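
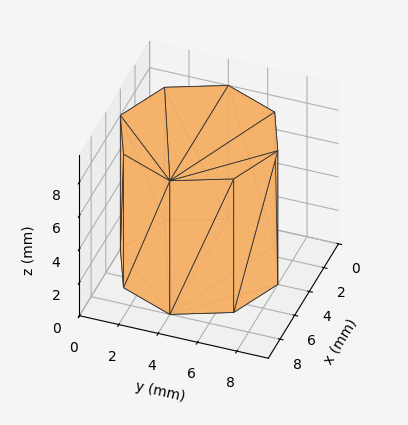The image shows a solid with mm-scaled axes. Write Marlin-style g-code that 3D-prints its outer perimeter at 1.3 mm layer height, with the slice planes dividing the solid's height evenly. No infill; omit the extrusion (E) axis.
Reading the render: the shape is a regular 8-sided prism (a cylinder approximated with 8 flat sides), circumscribed radius ≈ 4 mm, height ≈ 8 mm (dimensions read to the nearest mm from the axis ticks). For the g-code, the solid's height is divided into equal slices at the stated Δz and each level perimeter traced with G1 moves after a G0 lift.

; perimeter-only toolpath
G21 ; units = mm
G90 ; absolute positioning
G28 ; home
; layer 1
G0 Z1.3
G0 X8.0 Y4.0
G1 X6.8 Y6.8
G1 X4.0 Y8.0
G1 X1.2 Y6.8
G1 X0.0 Y4.0
G1 X1.2 Y1.2
G1 X4.0 Y0.0
G1 X6.8 Y1.2
G1 X8.0 Y4.0
; layer 2
G0 Z2.7
G0 X8.0 Y4.0
G1 X6.8 Y6.8
G1 X4.0 Y8.0
G1 X1.2 Y6.8
G1 X0.0 Y4.0
G1 X1.2 Y1.2
G1 X4.0 Y0.0
G1 X6.8 Y1.2
G1 X8.0 Y4.0
; layer 3
G0 Z4.0
G0 X8.0 Y4.0
G1 X6.8 Y6.8
G1 X4.0 Y8.0
G1 X1.2 Y6.8
G1 X0.0 Y4.0
G1 X1.2 Y1.2
G1 X4.0 Y0.0
G1 X6.8 Y1.2
G1 X8.0 Y4.0
; layer 4
G0 Z5.3
G0 X8.0 Y4.0
G1 X6.8 Y6.8
G1 X4.0 Y8.0
G1 X1.2 Y6.8
G1 X0.0 Y4.0
G1 X1.2 Y1.2
G1 X4.0 Y0.0
G1 X6.8 Y1.2
G1 X8.0 Y4.0
; layer 5
G0 Z6.7
G0 X8.0 Y4.0
G1 X6.8 Y6.8
G1 X4.0 Y8.0
G1 X1.2 Y6.8
G1 X0.0 Y4.0
G1 X1.2 Y1.2
G1 X4.0 Y0.0
G1 X6.8 Y1.2
G1 X8.0 Y4.0
; layer 6
G0 Z8.0
G0 X8.0 Y4.0
G1 X6.8 Y6.8
G1 X4.0 Y8.0
G1 X1.2 Y6.8
G1 X0.0 Y4.0
G1 X1.2 Y1.2
G1 X4.0 Y0.0
G1 X6.8 Y1.2
G1 X8.0 Y4.0
M2 ; end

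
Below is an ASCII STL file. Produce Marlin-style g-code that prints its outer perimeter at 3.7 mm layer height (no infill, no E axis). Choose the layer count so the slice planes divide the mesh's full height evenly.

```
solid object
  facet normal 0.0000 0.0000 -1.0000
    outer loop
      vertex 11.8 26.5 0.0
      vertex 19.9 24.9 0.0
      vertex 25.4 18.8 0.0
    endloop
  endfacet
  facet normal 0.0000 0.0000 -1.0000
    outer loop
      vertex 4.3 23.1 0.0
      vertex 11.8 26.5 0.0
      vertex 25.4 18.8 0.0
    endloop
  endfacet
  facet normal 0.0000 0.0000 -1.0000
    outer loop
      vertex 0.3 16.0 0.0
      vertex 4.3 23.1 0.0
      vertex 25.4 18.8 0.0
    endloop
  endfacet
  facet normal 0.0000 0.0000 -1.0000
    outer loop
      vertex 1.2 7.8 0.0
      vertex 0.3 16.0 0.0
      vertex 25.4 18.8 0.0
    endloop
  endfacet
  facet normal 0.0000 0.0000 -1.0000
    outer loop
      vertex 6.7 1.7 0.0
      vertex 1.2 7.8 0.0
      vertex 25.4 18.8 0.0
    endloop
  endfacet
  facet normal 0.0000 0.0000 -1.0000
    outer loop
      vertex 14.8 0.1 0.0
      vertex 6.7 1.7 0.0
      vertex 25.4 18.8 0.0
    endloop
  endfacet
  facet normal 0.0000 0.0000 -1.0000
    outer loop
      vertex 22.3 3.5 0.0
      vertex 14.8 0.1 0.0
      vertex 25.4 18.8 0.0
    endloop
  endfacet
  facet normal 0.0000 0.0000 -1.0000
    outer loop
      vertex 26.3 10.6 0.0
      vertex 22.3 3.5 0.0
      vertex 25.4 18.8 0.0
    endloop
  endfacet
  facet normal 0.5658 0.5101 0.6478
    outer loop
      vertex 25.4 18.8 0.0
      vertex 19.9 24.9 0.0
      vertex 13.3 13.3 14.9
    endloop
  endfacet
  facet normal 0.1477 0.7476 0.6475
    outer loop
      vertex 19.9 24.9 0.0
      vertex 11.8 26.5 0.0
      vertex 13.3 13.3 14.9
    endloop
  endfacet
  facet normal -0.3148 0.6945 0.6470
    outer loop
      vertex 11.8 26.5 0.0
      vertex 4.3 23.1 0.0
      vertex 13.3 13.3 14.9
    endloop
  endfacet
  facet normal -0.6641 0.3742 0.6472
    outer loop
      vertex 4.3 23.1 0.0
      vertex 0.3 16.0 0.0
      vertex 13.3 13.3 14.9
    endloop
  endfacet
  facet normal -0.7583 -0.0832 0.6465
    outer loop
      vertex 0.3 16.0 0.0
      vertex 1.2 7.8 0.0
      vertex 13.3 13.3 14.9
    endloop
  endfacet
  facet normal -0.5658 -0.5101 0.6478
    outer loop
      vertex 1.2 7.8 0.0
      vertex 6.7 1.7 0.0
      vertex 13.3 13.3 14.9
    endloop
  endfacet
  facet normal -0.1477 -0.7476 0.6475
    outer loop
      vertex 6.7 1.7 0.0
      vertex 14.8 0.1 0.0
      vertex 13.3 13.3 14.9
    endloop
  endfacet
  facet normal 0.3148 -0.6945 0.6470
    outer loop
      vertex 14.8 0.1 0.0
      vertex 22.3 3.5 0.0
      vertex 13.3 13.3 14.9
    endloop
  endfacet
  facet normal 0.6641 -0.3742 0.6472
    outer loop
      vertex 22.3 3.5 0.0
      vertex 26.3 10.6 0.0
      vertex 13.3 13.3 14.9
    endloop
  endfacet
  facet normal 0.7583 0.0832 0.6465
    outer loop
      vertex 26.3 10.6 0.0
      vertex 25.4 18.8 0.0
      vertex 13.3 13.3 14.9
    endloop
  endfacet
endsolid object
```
; perimeter-only toolpath
G21 ; units = mm
G90 ; absolute positioning
G28 ; home
; layer 1
G0 Z3.7
G0 X22.4 Y17.4
G1 X18.2 Y22.0
G1 X12.2 Y23.2
G1 X6.5 Y20.7
G1 X3.6 Y15.3
G1 X4.2 Y9.2
G1 X8.4 Y4.6
G1 X14.4 Y3.4
G1 X20.1 Y6.0
G1 X23.1 Y11.3
G1 X22.4 Y17.4
; layer 2
G0 Z7.5
G0 X19.4 Y16.1
G1 X16.6 Y19.1
G1 X12.6 Y19.9
G1 X8.8 Y18.2
G1 X6.8 Y14.7
G1 X7.2 Y10.6
G1 X10.0 Y7.5
G1 X14.1 Y6.7
G1 X17.8 Y8.4
G1 X19.8 Y11.9
G1 X19.4 Y16.1
; layer 3
G0 Z11.2
G0 X16.3 Y14.7
G1 X15.0 Y16.2
G1 X12.9 Y16.6
G1 X11.1 Y15.8
G1 X10.1 Y14.0
G1 X10.3 Y11.9
G1 X11.7 Y10.4
G1 X13.7 Y10.0
G1 X15.6 Y10.9
G1 X16.6 Y12.6
G1 X16.3 Y14.7
M2 ; end

The solid is a regular 10-sided pyramid, base circumscribed radius ≈ 13.3 mm, apex at z ≈ 14.9 mm. Slicing at Δz = 3.7 mm — 4 equal slices spanning the solid's height, so layer i sits at z = i·h/4 — gives 3 non-empty perimeters. Each is a 10-segment closed polygon; G0 lifts to the layer z and rapids to the start vertex, then G1 traces the edges. The cross-section shrinks linearly with z (the slice at the apex is degenerate and omitted).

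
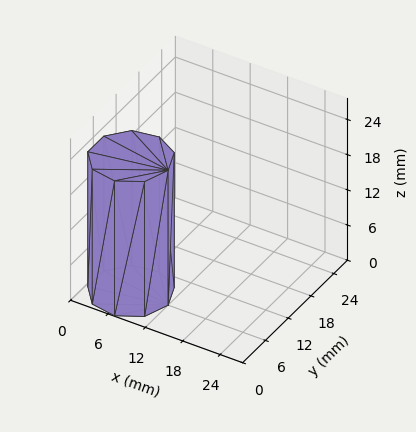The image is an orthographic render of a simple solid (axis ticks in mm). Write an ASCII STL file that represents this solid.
Reading the render: the shape is a regular 9-sided prism (a cylinder approximated with 9 flat sides), circumscribed radius ≈ 6 mm, height ≈ 23 mm (dimensions read to the nearest mm from the axis ticks). For the STL, each face is triangulated and given an outward normal.

solid part
  facet normal 0.0000 0.0000 -1.0000
    outer loop
      vertex 7.0 11.9 0.0
      vertex 10.6 9.9 0.0
      vertex 12.0 6.0 0.0
    endloop
  endfacet
  facet normal 0.0000 0.0000 -1.0000
    outer loop
      vertex 3.0 11.2 0.0
      vertex 7.0 11.9 0.0
      vertex 12.0 6.0 0.0
    endloop
  endfacet
  facet normal 0.0000 0.0000 -1.0000
    outer loop
      vertex 0.4 8.1 0.0
      vertex 3.0 11.2 0.0
      vertex 12.0 6.0 0.0
    endloop
  endfacet
  facet normal 0.0000 0.0000 -1.0000
    outer loop
      vertex 0.4 3.9 0.0
      vertex 0.4 8.1 0.0
      vertex 12.0 6.0 0.0
    endloop
  endfacet
  facet normal 0.0000 0.0000 -1.0000
    outer loop
      vertex 3.0 0.8 0.0
      vertex 0.4 3.9 0.0
      vertex 12.0 6.0 0.0
    endloop
  endfacet
  facet normal 0.0000 0.0000 -1.0000
    outer loop
      vertex 7.0 0.1 0.0
      vertex 3.0 0.8 0.0
      vertex 12.0 6.0 0.0
    endloop
  endfacet
  facet normal 0.0000 0.0000 -1.0000
    outer loop
      vertex 10.6 2.1 0.0
      vertex 7.0 0.1 0.0
      vertex 12.0 6.0 0.0
    endloop
  endfacet
  facet normal 0.0000 0.0000 1.0000
    outer loop
      vertex 12.0 6.0 23.0
      vertex 10.6 9.9 23.0
      vertex 7.0 11.9 23.0
    endloop
  endfacet
  facet normal 0.0000 0.0000 1.0000
    outer loop
      vertex 12.0 6.0 23.0
      vertex 7.0 11.9 23.0
      vertex 3.0 11.2 23.0
    endloop
  endfacet
  facet normal 0.0000 0.0000 1.0000
    outer loop
      vertex 12.0 6.0 23.0
      vertex 3.0 11.2 23.0
      vertex 0.4 8.1 23.0
    endloop
  endfacet
  facet normal 0.0000 0.0000 1.0000
    outer loop
      vertex 12.0 6.0 23.0
      vertex 0.4 8.1 23.0
      vertex 0.4 3.9 23.0
    endloop
  endfacet
  facet normal 0.0000 0.0000 1.0000
    outer loop
      vertex 12.0 6.0 23.0
      vertex 0.4 3.9 23.0
      vertex 3.0 0.8 23.0
    endloop
  endfacet
  facet normal 0.0000 0.0000 1.0000
    outer loop
      vertex 12.0 6.0 23.0
      vertex 3.0 0.8 23.0
      vertex 7.0 0.1 23.0
    endloop
  endfacet
  facet normal 0.0000 0.0000 1.0000
    outer loop
      vertex 12.0 6.0 23.0
      vertex 7.0 0.1 23.0
      vertex 10.6 2.1 23.0
    endloop
  endfacet
  facet normal 0.9412 0.3379 0.0000
    outer loop
      vertex 12.0 6.0 0.0
      vertex 10.6 9.9 0.0
      vertex 10.6 9.9 23.0
    endloop
  endfacet
  facet normal 0.9412 0.3379 0.0000
    outer loop
      vertex 12.0 6.0 0.0
      vertex 10.6 9.9 23.0
      vertex 12.0 6.0 23.0
    endloop
  endfacet
  facet normal 0.4856 0.8742 0.0000
    outer loop
      vertex 10.6 9.9 0.0
      vertex 7.0 11.9 0.0
      vertex 7.0 11.9 23.0
    endloop
  endfacet
  facet normal 0.4856 0.8742 0.0000
    outer loop
      vertex 10.6 9.9 0.0
      vertex 7.0 11.9 23.0
      vertex 10.6 9.9 23.0
    endloop
  endfacet
  facet normal -0.1724 0.9850 0.0000
    outer loop
      vertex 7.0 11.9 0.0
      vertex 3.0 11.2 0.0
      vertex 3.0 11.2 23.0
    endloop
  endfacet
  facet normal -0.1724 0.9850 0.0000
    outer loop
      vertex 7.0 11.9 0.0
      vertex 3.0 11.2 23.0
      vertex 7.0 11.9 23.0
    endloop
  endfacet
  facet normal -0.7662 0.6426 0.0000
    outer loop
      vertex 3.0 11.2 0.0
      vertex 0.4 8.1 0.0
      vertex 0.4 8.1 23.0
    endloop
  endfacet
  facet normal -0.7662 0.6426 0.0000
    outer loop
      vertex 3.0 11.2 0.0
      vertex 0.4 8.1 23.0
      vertex 3.0 11.2 23.0
    endloop
  endfacet
  facet normal -1.0000 0.0000 0.0000
    outer loop
      vertex 0.4 8.1 0.0
      vertex 0.4 3.9 0.0
      vertex 0.4 3.9 23.0
    endloop
  endfacet
  facet normal -1.0000 0.0000 0.0000
    outer loop
      vertex 0.4 8.1 0.0
      vertex 0.4 3.9 23.0
      vertex 0.4 8.1 23.0
    endloop
  endfacet
  facet normal -0.7662 -0.6426 0.0000
    outer loop
      vertex 0.4 3.9 0.0
      vertex 3.0 0.8 0.0
      vertex 3.0 0.8 23.0
    endloop
  endfacet
  facet normal -0.7662 -0.6426 0.0000
    outer loop
      vertex 0.4 3.9 0.0
      vertex 3.0 0.8 23.0
      vertex 0.4 3.9 23.0
    endloop
  endfacet
  facet normal -0.1724 -0.9850 0.0000
    outer loop
      vertex 3.0 0.8 0.0
      vertex 7.0 0.1 0.0
      vertex 7.0 0.1 23.0
    endloop
  endfacet
  facet normal -0.1724 -0.9850 0.0000
    outer loop
      vertex 3.0 0.8 0.0
      vertex 7.0 0.1 23.0
      vertex 3.0 0.8 23.0
    endloop
  endfacet
  facet normal 0.4856 -0.8742 0.0000
    outer loop
      vertex 7.0 0.1 0.0
      vertex 10.6 2.1 0.0
      vertex 10.6 2.1 23.0
    endloop
  endfacet
  facet normal 0.4856 -0.8742 0.0000
    outer loop
      vertex 7.0 0.1 0.0
      vertex 10.6 2.1 23.0
      vertex 7.0 0.1 23.0
    endloop
  endfacet
  facet normal 0.9412 -0.3379 0.0000
    outer loop
      vertex 10.6 2.1 0.0
      vertex 12.0 6.0 0.0
      vertex 12.0 6.0 23.0
    endloop
  endfacet
  facet normal 0.9412 -0.3379 0.0000
    outer loop
      vertex 10.6 2.1 0.0
      vertex 12.0 6.0 23.0
      vertex 10.6 2.1 23.0
    endloop
  endfacet
endsolid part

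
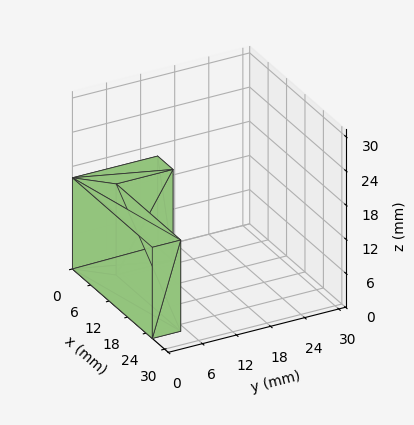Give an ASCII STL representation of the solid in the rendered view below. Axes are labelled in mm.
Reading the render: the shape is an L-shaped prism: outer 26 × 15 mm, arm thicknesses ≈ 5 mm (horizontal) and 5 mm (vertical), extruded 16 mm in z (dimensions read to the nearest mm from the axis ticks). For the STL, each face is triangulated and given an outward normal.

solid part
  facet normal 0.0000 0.0000 -1.0000
    outer loop
      vertex 26.00 5.00 0.00
      vertex 26.00 0.00 0.00
      vertex 0.00 0.00 0.00
    endloop
  endfacet
  facet normal 0.0000 0.0000 -1.0000
    outer loop
      vertex 5.00 5.00 0.00
      vertex 26.00 5.00 0.00
      vertex 0.00 0.00 0.00
    endloop
  endfacet
  facet normal 0.0000 0.0000 -1.0000
    outer loop
      vertex 5.00 15.00 0.00
      vertex 5.00 5.00 0.00
      vertex 0.00 0.00 0.00
    endloop
  endfacet
  facet normal 0.0000 0.0000 -1.0000
    outer loop
      vertex 0.00 15.00 0.00
      vertex 5.00 15.00 0.00
      vertex 0.00 0.00 0.00
    endloop
  endfacet
  facet normal 0.0000 0.0000 1.0000
    outer loop
      vertex 0.00 0.00 16.00
      vertex 26.00 0.00 16.00
      vertex 26.00 5.00 16.00
    endloop
  endfacet
  facet normal 0.0000 0.0000 1.0000
    outer loop
      vertex 0.00 0.00 16.00
      vertex 26.00 5.00 16.00
      vertex 5.00 5.00 16.00
    endloop
  endfacet
  facet normal 0.0000 0.0000 1.0000
    outer loop
      vertex 0.00 0.00 16.00
      vertex 5.00 5.00 16.00
      vertex 5.00 15.00 16.00
    endloop
  endfacet
  facet normal 0.0000 0.0000 1.0000
    outer loop
      vertex 0.00 0.00 16.00
      vertex 5.00 15.00 16.00
      vertex 0.00 15.00 16.00
    endloop
  endfacet
  facet normal 0.0000 -1.0000 0.0000
    outer loop
      vertex 0.00 0.00 0.00
      vertex 26.00 0.00 0.00
      vertex 26.00 0.00 16.00
    endloop
  endfacet
  facet normal 0.0000 -1.0000 0.0000
    outer loop
      vertex 0.00 0.00 0.00
      vertex 26.00 0.00 16.00
      vertex 0.00 0.00 16.00
    endloop
  endfacet
  facet normal 1.0000 0.0000 0.0000
    outer loop
      vertex 26.00 0.00 0.00
      vertex 26.00 5.00 0.00
      vertex 26.00 5.00 16.00
    endloop
  endfacet
  facet normal 1.0000 0.0000 0.0000
    outer loop
      vertex 26.00 0.00 0.00
      vertex 26.00 5.00 16.00
      vertex 26.00 0.00 16.00
    endloop
  endfacet
  facet normal 0.0000 1.0000 0.0000
    outer loop
      vertex 26.00 5.00 0.00
      vertex 5.00 5.00 0.00
      vertex 5.00 5.00 16.00
    endloop
  endfacet
  facet normal 0.0000 1.0000 0.0000
    outer loop
      vertex 26.00 5.00 0.00
      vertex 5.00 5.00 16.00
      vertex 26.00 5.00 16.00
    endloop
  endfacet
  facet normal 1.0000 0.0000 0.0000
    outer loop
      vertex 5.00 5.00 0.00
      vertex 5.00 15.00 0.00
      vertex 5.00 15.00 16.00
    endloop
  endfacet
  facet normal 1.0000 0.0000 0.0000
    outer loop
      vertex 5.00 5.00 0.00
      vertex 5.00 15.00 16.00
      vertex 5.00 5.00 16.00
    endloop
  endfacet
  facet normal 0.0000 1.0000 0.0000
    outer loop
      vertex 5.00 15.00 0.00
      vertex 0.00 15.00 0.00
      vertex 0.00 15.00 16.00
    endloop
  endfacet
  facet normal 0.0000 1.0000 0.0000
    outer loop
      vertex 5.00 15.00 0.00
      vertex 0.00 15.00 16.00
      vertex 5.00 15.00 16.00
    endloop
  endfacet
  facet normal -1.0000 0.0000 0.0000
    outer loop
      vertex 0.00 15.00 0.00
      vertex 0.00 0.00 0.00
      vertex 0.00 0.00 16.00
    endloop
  endfacet
  facet normal -1.0000 0.0000 0.0000
    outer loop
      vertex 0.00 15.00 0.00
      vertex 0.00 0.00 16.00
      vertex 0.00 15.00 16.00
    endloop
  endfacet
endsolid part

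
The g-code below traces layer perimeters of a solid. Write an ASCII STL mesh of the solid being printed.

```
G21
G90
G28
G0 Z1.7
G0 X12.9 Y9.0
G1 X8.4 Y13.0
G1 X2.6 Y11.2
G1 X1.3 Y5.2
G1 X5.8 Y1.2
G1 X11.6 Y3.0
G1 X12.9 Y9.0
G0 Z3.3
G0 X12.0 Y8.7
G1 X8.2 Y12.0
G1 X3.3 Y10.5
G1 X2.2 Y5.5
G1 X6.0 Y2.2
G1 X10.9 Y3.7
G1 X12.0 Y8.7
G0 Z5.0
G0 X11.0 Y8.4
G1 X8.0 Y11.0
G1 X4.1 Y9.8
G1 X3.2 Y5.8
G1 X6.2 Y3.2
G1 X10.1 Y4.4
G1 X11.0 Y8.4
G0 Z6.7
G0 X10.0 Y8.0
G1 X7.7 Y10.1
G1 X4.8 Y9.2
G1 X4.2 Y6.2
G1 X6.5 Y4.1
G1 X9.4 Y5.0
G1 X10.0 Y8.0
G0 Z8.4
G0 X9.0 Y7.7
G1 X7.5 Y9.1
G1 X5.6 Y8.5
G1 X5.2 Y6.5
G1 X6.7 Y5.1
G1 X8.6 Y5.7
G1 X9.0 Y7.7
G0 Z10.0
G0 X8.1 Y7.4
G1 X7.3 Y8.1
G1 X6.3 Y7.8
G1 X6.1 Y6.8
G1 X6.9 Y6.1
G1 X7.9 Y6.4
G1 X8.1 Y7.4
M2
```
solid part
  facet normal 0.0000 0.0000 -1.0000
    outer loop
      vertex 1.8 11.9 0.0
      vertex 8.6 14.0 0.0
      vertex 13.9 9.3 0.0
    endloop
  endfacet
  facet normal 0.0000 0.0000 -1.0000
    outer loop
      vertex 0.3 4.9 0.0
      vertex 1.8 11.9 0.0
      vertex 13.9 9.3 0.0
    endloop
  endfacet
  facet normal 0.0000 0.0000 -1.0000
    outer loop
      vertex 5.6 0.2 0.0
      vertex 0.3 4.9 0.0
      vertex 13.9 9.3 0.0
    endloop
  endfacet
  facet normal 0.0000 0.0000 -1.0000
    outer loop
      vertex 12.4 2.3 0.0
      vertex 5.6 0.2 0.0
      vertex 13.9 9.3 0.0
    endloop
  endfacet
  facet normal 0.5871 0.6621 0.4657
    outer loop
      vertex 13.9 9.3 0.0
      vertex 8.6 14.0 0.0
      vertex 7.1 7.1 11.7
    endloop
  endfacet
  facet normal -0.2612 0.8457 0.4653
    outer loop
      vertex 8.6 14.0 0.0
      vertex 1.8 11.9 0.0
      vertex 7.1 7.1 11.7
    endloop
  endfacet
  facet normal -0.8644 0.1852 0.4675
    outer loop
      vertex 1.8 11.9 0.0
      vertex 0.3 4.9 0.0
      vertex 7.1 7.1 11.7
    endloop
  endfacet
  facet normal -0.5871 -0.6621 0.4657
    outer loop
      vertex 0.3 4.9 0.0
      vertex 5.6 0.2 0.0
      vertex 7.1 7.1 11.7
    endloop
  endfacet
  facet normal 0.2612 -0.8457 0.4653
    outer loop
      vertex 5.6 0.2 0.0
      vertex 12.4 2.3 0.0
      vertex 7.1 7.1 11.7
    endloop
  endfacet
  facet normal 0.8644 -0.1852 0.4675
    outer loop
      vertex 12.4 2.3 0.0
      vertex 13.9 9.3 0.0
      vertex 7.1 7.1 11.7
    endloop
  endfacet
endsolid part

The G0 Z moves step by Δz≈1.7 mm. The G1 loops shrink linearly with z, so the solid tapers from its base footprint up to z≈11.7. Closing with a flat bottom cap and the tapered top and triangulating gives 10 facets — a regular 6-sided pyramid, base circumscribed radius ≈ 7.1 mm, apex at z ≈ 11.7 mm.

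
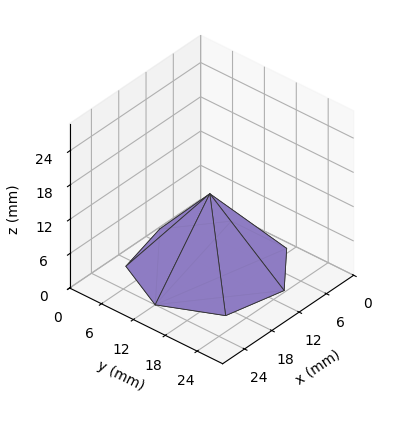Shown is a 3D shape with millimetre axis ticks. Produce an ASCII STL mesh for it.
Reading the render: the shape is a regular 7-sided pyramid, base circumscribed radius ≈ 12 mm, apex at z ≈ 13 mm (dimensions read to the nearest mm from the axis ticks). For the STL, each face is triangulated and given an outward normal.

solid part
  facet normal 0.0000 0.0000 -1.0000
    outer loop
      vertex 9.330 23.699 0.000
      vertex 19.482 21.382 0.000
      vertex 24.000 12.000 0.000
    endloop
  endfacet
  facet normal 0.0000 0.0000 -1.0000
    outer loop
      vertex 1.188 17.207 0.000
      vertex 9.330 23.699 0.000
      vertex 24.000 12.000 0.000
    endloop
  endfacet
  facet normal 0.0000 0.0000 -1.0000
    outer loop
      vertex 1.188 6.793 0.000
      vertex 1.188 17.207 0.000
      vertex 24.000 12.000 0.000
    endloop
  endfacet
  facet normal 0.0000 0.0000 -1.0000
    outer loop
      vertex 9.330 0.301 0.000
      vertex 1.188 6.793 0.000
      vertex 24.000 12.000 0.000
    endloop
  endfacet
  facet normal 0.0000 0.0000 -1.0000
    outer loop
      vertex 19.482 2.618 0.000
      vertex 9.330 0.301 0.000
      vertex 24.000 12.000 0.000
    endloop
  endfacet
  facet normal 0.6927 0.3336 0.6394
    outer loop
      vertex 24.000 12.000 0.000
      vertex 19.482 21.382 0.000
      vertex 12.000 12.000 13.000
    endloop
  endfacet
  facet normal 0.1711 0.7496 0.6394
    outer loop
      vertex 19.482 21.382 0.000
      vertex 9.330 23.699 0.000
      vertex 12.000 12.000 13.000
    endloop
  endfacet
  facet normal -0.4793 0.6011 0.6394
    outer loop
      vertex 9.330 23.699 0.000
      vertex 1.188 17.207 0.000
      vertex 12.000 12.000 13.000
    endloop
  endfacet
  facet normal -0.7688 0.0000 0.6394
    outer loop
      vertex 1.188 17.207 0.000
      vertex 1.188 6.793 0.000
      vertex 12.000 12.000 13.000
    endloop
  endfacet
  facet normal -0.4793 -0.6011 0.6394
    outer loop
      vertex 1.188 6.793 0.000
      vertex 9.330 0.301 0.000
      vertex 12.000 12.000 13.000
    endloop
  endfacet
  facet normal 0.1711 -0.7496 0.6394
    outer loop
      vertex 9.330 0.301 0.000
      vertex 19.482 2.618 0.000
      vertex 12.000 12.000 13.000
    endloop
  endfacet
  facet normal 0.6927 -0.3336 0.6394
    outer loop
      vertex 19.482 2.618 0.000
      vertex 24.000 12.000 0.000
      vertex 12.000 12.000 13.000
    endloop
  endfacet
endsolid part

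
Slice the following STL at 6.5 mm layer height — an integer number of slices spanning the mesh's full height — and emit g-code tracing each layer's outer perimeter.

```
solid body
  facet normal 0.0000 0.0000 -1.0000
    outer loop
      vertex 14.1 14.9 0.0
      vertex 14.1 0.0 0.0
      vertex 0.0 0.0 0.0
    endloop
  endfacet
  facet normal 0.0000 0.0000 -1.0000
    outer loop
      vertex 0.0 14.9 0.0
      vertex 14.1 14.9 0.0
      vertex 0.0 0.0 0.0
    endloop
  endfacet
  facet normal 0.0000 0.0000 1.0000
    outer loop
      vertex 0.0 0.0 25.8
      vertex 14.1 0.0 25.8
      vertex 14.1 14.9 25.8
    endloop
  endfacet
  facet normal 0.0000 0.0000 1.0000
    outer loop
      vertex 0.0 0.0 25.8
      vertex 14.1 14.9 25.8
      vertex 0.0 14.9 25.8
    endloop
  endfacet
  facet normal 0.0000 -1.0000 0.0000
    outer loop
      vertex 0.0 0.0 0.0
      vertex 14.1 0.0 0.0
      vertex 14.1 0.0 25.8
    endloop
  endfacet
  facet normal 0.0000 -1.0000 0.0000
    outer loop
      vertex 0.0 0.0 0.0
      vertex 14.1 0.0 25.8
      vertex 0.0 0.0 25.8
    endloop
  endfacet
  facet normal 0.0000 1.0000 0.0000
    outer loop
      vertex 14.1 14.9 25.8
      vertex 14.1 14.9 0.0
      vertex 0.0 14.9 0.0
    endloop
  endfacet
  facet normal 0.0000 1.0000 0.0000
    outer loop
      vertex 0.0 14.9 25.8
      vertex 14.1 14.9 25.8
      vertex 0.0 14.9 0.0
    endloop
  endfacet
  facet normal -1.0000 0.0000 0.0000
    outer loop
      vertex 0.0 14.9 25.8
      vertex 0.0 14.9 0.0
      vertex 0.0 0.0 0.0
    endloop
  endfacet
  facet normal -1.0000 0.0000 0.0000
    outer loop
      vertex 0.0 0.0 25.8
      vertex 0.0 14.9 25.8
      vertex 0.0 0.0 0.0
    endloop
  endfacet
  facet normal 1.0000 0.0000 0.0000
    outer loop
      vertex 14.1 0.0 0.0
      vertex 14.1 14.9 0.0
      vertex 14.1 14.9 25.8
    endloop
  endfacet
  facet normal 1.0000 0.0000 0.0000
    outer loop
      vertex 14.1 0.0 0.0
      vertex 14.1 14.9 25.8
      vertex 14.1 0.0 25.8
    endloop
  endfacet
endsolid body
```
; perimeter-only toolpath
G21 ; units = mm
G90 ; absolute positioning
G28 ; home
; layer 1
G0 Z6.5
G0 X0.0 Y0.0
G1 X14.1 Y0.0
G1 X14.1 Y14.9
G1 X0.0 Y14.9
G1 X0.0 Y0.0
; layer 2
G0 Z12.9
G0 X0.0 Y0.0
G1 X14.1 Y0.0
G1 X14.1 Y14.9
G1 X0.0 Y14.9
G1 X0.0 Y0.0
; layer 3
G0 Z19.4
G0 X0.0 Y0.0
G1 X14.1 Y0.0
G1 X14.1 Y14.9
G1 X0.0 Y14.9
G1 X0.0 Y0.0
; layer 4
G0 Z25.8
G0 X0.0 Y0.0
G1 X14.1 Y0.0
G1 X14.1 Y14.9
G1 X0.0 Y14.9
G1 X0.0 Y0.0
M2 ; end

The solid is a rectangular box, roughly 14.1 × 14.9 mm footprint and 25.8 mm tall. Slicing at Δz = 6.5 mm — 4 equal slices spanning the solid's height, so layer i sits at z = i·h/4 — gives 4 non-empty perimeters. Each is a 4-segment closed polygon; G0 lifts to the layer z and rapids to the start vertex, then G1 traces the edges.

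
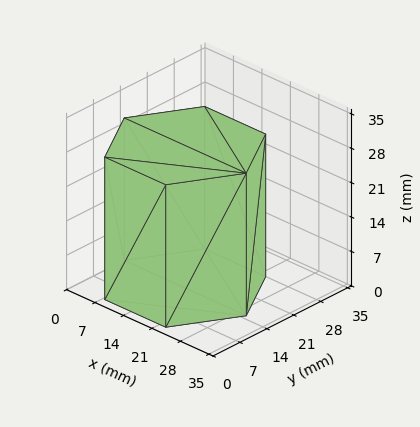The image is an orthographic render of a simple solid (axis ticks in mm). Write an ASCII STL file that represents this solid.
Reading the render: the shape is a regular 6-sided prism (a cylinder approximated with 6 flat sides), circumscribed radius ≈ 15 mm, height ≈ 29 mm (dimensions read to the nearest mm from the axis ticks). For the STL, each face is triangulated and given an outward normal.

solid part
  facet normal 0.0000 0.0000 -1.0000
    outer loop
      vertex 7.50 27.99 0.00
      vertex 22.50 27.99 0.00
      vertex 30.00 15.00 0.00
    endloop
  endfacet
  facet normal 0.0000 0.0000 -1.0000
    outer loop
      vertex 0.00 15.00 0.00
      vertex 7.50 27.99 0.00
      vertex 30.00 15.00 0.00
    endloop
  endfacet
  facet normal 0.0000 0.0000 -1.0000
    outer loop
      vertex 7.50 2.01 0.00
      vertex 0.00 15.00 0.00
      vertex 30.00 15.00 0.00
    endloop
  endfacet
  facet normal 0.0000 0.0000 -1.0000
    outer loop
      vertex 22.50 2.01 0.00
      vertex 7.50 2.01 0.00
      vertex 30.00 15.00 0.00
    endloop
  endfacet
  facet normal 0.0000 0.0000 1.0000
    outer loop
      vertex 30.00 15.00 29.00
      vertex 22.50 27.99 29.00
      vertex 7.50 27.99 29.00
    endloop
  endfacet
  facet normal 0.0000 0.0000 1.0000
    outer loop
      vertex 30.00 15.00 29.00
      vertex 7.50 27.99 29.00
      vertex 0.00 15.00 29.00
    endloop
  endfacet
  facet normal 0.0000 0.0000 1.0000
    outer loop
      vertex 30.00 15.00 29.00
      vertex 0.00 15.00 29.00
      vertex 7.50 2.01 29.00
    endloop
  endfacet
  facet normal 0.0000 0.0000 1.0000
    outer loop
      vertex 30.00 15.00 29.00
      vertex 7.50 2.01 29.00
      vertex 22.50 2.01 29.00
    endloop
  endfacet
  facet normal 0.8660 0.5000 0.0000
    outer loop
      vertex 30.00 15.00 0.00
      vertex 22.50 27.99 0.00
      vertex 22.50 27.99 29.00
    endloop
  endfacet
  facet normal 0.8660 0.5000 0.0000
    outer loop
      vertex 30.00 15.00 0.00
      vertex 22.50 27.99 29.00
      vertex 30.00 15.00 29.00
    endloop
  endfacet
  facet normal 0.0000 1.0000 0.0000
    outer loop
      vertex 22.50 27.99 0.00
      vertex 7.50 27.99 0.00
      vertex 7.50 27.99 29.00
    endloop
  endfacet
  facet normal 0.0000 1.0000 0.0000
    outer loop
      vertex 22.50 27.99 0.00
      vertex 7.50 27.99 29.00
      vertex 22.50 27.99 29.00
    endloop
  endfacet
  facet normal -0.8660 0.5000 0.0000
    outer loop
      vertex 7.50 27.99 0.00
      vertex 0.00 15.00 0.00
      vertex 0.00 15.00 29.00
    endloop
  endfacet
  facet normal -0.8660 0.5000 0.0000
    outer loop
      vertex 7.50 27.99 0.00
      vertex 0.00 15.00 29.00
      vertex 7.50 27.99 29.00
    endloop
  endfacet
  facet normal -0.8660 -0.5000 0.0000
    outer loop
      vertex 0.00 15.00 0.00
      vertex 7.50 2.01 0.00
      vertex 7.50 2.01 29.00
    endloop
  endfacet
  facet normal -0.8660 -0.5000 0.0000
    outer loop
      vertex 0.00 15.00 0.00
      vertex 7.50 2.01 29.00
      vertex 0.00 15.00 29.00
    endloop
  endfacet
  facet normal 0.0000 -1.0000 0.0000
    outer loop
      vertex 7.50 2.01 0.00
      vertex 22.50 2.01 0.00
      vertex 22.50 2.01 29.00
    endloop
  endfacet
  facet normal 0.0000 -1.0000 0.0000
    outer loop
      vertex 7.50 2.01 0.00
      vertex 22.50 2.01 29.00
      vertex 7.50 2.01 29.00
    endloop
  endfacet
  facet normal 0.8660 -0.5000 0.0000
    outer loop
      vertex 22.50 2.01 0.00
      vertex 30.00 15.00 0.00
      vertex 30.00 15.00 29.00
    endloop
  endfacet
  facet normal 0.8660 -0.5000 0.0000
    outer loop
      vertex 22.50 2.01 0.00
      vertex 30.00 15.00 29.00
      vertex 22.50 2.01 29.00
    endloop
  endfacet
endsolid part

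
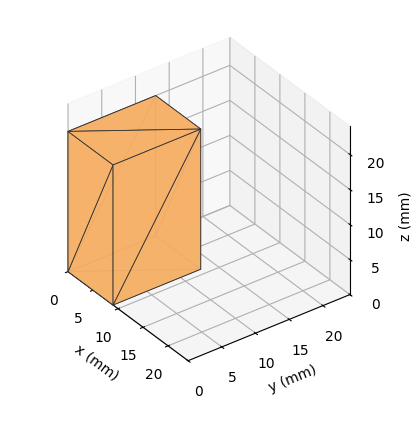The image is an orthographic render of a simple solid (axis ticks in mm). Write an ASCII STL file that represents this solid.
Reading the render: the shape is a rectangular box, roughly 9 × 13 mm footprint and 20 mm tall (dimensions read to the nearest mm from the axis ticks). For the STL, each face is triangulated and given an outward normal.

solid part
  facet normal 0.0000 0.0000 -1.0000
    outer loop
      vertex 9.00 13.00 0.00
      vertex 9.00 0.00 0.00
      vertex 0.00 0.00 0.00
    endloop
  endfacet
  facet normal 0.0000 0.0000 -1.0000
    outer loop
      vertex 0.00 13.00 0.00
      vertex 9.00 13.00 0.00
      vertex 0.00 0.00 0.00
    endloop
  endfacet
  facet normal 0.0000 0.0000 1.0000
    outer loop
      vertex 0.00 0.00 20.00
      vertex 9.00 0.00 20.00
      vertex 9.00 13.00 20.00
    endloop
  endfacet
  facet normal 0.0000 0.0000 1.0000
    outer loop
      vertex 0.00 0.00 20.00
      vertex 9.00 13.00 20.00
      vertex 0.00 13.00 20.00
    endloop
  endfacet
  facet normal 0.0000 -1.0000 0.0000
    outer loop
      vertex 0.00 0.00 0.00
      vertex 9.00 0.00 0.00
      vertex 9.00 0.00 20.00
    endloop
  endfacet
  facet normal 0.0000 -1.0000 0.0000
    outer loop
      vertex 0.00 0.00 0.00
      vertex 9.00 0.00 20.00
      vertex 0.00 0.00 20.00
    endloop
  endfacet
  facet normal 0.0000 1.0000 0.0000
    outer loop
      vertex 9.00 13.00 20.00
      vertex 9.00 13.00 0.00
      vertex 0.00 13.00 0.00
    endloop
  endfacet
  facet normal 0.0000 1.0000 0.0000
    outer loop
      vertex 0.00 13.00 20.00
      vertex 9.00 13.00 20.00
      vertex 0.00 13.00 0.00
    endloop
  endfacet
  facet normal -1.0000 0.0000 0.0000
    outer loop
      vertex 0.00 13.00 20.00
      vertex 0.00 13.00 0.00
      vertex 0.00 0.00 0.00
    endloop
  endfacet
  facet normal -1.0000 0.0000 0.0000
    outer loop
      vertex 0.00 0.00 20.00
      vertex 0.00 13.00 20.00
      vertex 0.00 0.00 0.00
    endloop
  endfacet
  facet normal 1.0000 0.0000 0.0000
    outer loop
      vertex 9.00 0.00 0.00
      vertex 9.00 13.00 0.00
      vertex 9.00 13.00 20.00
    endloop
  endfacet
  facet normal 1.0000 0.0000 0.0000
    outer loop
      vertex 9.00 0.00 0.00
      vertex 9.00 13.00 20.00
      vertex 9.00 0.00 20.00
    endloop
  endfacet
endsolid part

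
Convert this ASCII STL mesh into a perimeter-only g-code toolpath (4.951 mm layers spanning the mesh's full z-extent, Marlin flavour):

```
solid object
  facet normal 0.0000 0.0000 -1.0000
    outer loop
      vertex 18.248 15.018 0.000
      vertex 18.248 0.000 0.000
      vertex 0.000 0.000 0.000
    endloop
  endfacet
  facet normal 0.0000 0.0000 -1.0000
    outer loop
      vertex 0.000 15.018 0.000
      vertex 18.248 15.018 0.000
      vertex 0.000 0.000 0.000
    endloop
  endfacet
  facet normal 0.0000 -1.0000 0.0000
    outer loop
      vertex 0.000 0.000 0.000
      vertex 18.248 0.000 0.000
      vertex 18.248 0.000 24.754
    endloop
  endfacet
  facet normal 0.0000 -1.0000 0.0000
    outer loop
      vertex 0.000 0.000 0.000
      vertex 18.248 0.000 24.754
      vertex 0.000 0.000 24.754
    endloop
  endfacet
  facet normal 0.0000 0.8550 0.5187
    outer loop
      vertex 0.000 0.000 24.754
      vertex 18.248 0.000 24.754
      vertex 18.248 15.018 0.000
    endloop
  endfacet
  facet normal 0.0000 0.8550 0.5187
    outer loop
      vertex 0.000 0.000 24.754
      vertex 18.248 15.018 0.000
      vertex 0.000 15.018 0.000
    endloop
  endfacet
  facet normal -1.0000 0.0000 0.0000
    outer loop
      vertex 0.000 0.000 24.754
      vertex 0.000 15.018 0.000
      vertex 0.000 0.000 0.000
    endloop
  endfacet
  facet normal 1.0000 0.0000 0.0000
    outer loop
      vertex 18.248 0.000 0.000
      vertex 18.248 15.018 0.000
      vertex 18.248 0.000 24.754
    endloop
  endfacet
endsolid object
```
; perimeter-only toolpath
G21 ; units = mm
G90 ; absolute positioning
G28 ; home
; layer 1
G0 Z4.951
G0 X0.000 Y0.000
G1 X18.248 Y0.000
G1 X18.248 Y12.014
G1 X0.000 Y12.014
G1 X0.000 Y0.000
; layer 2
G0 Z9.902
G0 X0.000 Y0.000
G1 X18.248 Y0.000
G1 X18.248 Y9.011
G1 X0.000 Y9.011
G1 X0.000 Y0.000
; layer 3
G0 Z14.852
G0 X0.000 Y0.000
G1 X18.248 Y0.000
G1 X18.248 Y6.007
G1 X0.000 Y6.007
G1 X0.000 Y0.000
; layer 4
G0 Z19.803
G0 X0.000 Y0.000
G1 X18.248 Y0.000
G1 X18.248 Y3.004
G1 X0.000 Y3.004
G1 X0.000 Y0.000
M2 ; end

The solid is a wedge (ramp): 18.2 × 15 mm base, rising to 24.8 mm along the y=0 edge and sloping linearly to z=0 at y=15. Slicing at Δz = 4.951 mm — 5 equal slices spanning the solid's height, so layer i sits at z = i·h/5 — gives 4 non-empty perimeters. Each is a 4-segment closed polygon; G0 lifts to the layer z and rapids to the start vertex, then G1 traces the edges. The cross-section shrinks linearly with z (the slice at the apex is degenerate and omitted).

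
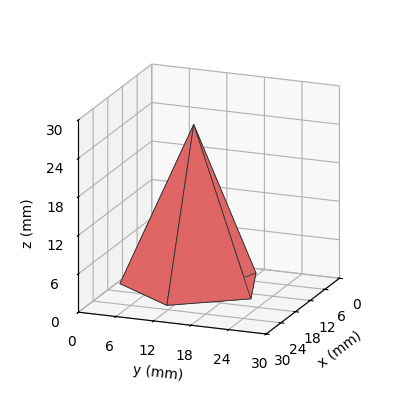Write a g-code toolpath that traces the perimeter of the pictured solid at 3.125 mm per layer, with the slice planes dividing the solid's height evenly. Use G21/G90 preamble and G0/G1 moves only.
Reading the render: the shape is a regular 5-sided pyramid, base circumscribed radius ≈ 11 mm, apex at z ≈ 25 mm (dimensions read to the nearest mm from the axis ticks). For the g-code, the solid's height is divided into equal slices at the stated Δz and each level perimeter traced with G1 moves after a G0 lift.

; perimeter-only toolpath
G21 ; units = mm
G90 ; absolute positioning
G28 ; home
; layer 1
G0 Z3.125
G0 X20.625 Y11.000
G1 X13.974 Y20.154
G1 X3.213 Y16.658
G1 X3.213 Y5.342
G1 X13.974 Y1.846
G1 X20.625 Y11.000
; layer 2
G0 Z6.250
G0 X19.250 Y11.000
G1 X13.549 Y18.846
G1 X4.326 Y15.850
G1 X4.326 Y6.151
G1 X13.549 Y3.154
G1 X19.250 Y11.000
; layer 3
G0 Z9.375
G0 X17.875 Y11.000
G1 X13.124 Y17.539
G1 X5.438 Y15.041
G1 X5.438 Y6.959
G1 X13.124 Y4.461
G1 X17.875 Y11.000
; layer 4
G0 Z12.500
G0 X16.500 Y11.000
G1 X12.700 Y16.231
G1 X6.550 Y14.233
G1 X6.550 Y7.767
G1 X12.700 Y5.769
G1 X16.500 Y11.000
; layer 5
G0 Z15.625
G0 X15.125 Y11.000
G1 X12.275 Y14.923
G1 X7.663 Y13.425
G1 X7.663 Y8.575
G1 X12.275 Y7.077
G1 X15.125 Y11.000
; layer 6
G0 Z18.750
G0 X13.750 Y11.000
G1 X11.850 Y13.616
G1 X8.775 Y12.617
G1 X8.775 Y9.383
G1 X11.850 Y8.384
G1 X13.750 Y11.000
; layer 7
G0 Z21.875
G0 X12.375 Y11.000
G1 X11.425 Y12.308
G1 X9.888 Y11.808
G1 X9.888 Y10.192
G1 X11.425 Y9.692
G1 X12.375 Y11.000
M2 ; end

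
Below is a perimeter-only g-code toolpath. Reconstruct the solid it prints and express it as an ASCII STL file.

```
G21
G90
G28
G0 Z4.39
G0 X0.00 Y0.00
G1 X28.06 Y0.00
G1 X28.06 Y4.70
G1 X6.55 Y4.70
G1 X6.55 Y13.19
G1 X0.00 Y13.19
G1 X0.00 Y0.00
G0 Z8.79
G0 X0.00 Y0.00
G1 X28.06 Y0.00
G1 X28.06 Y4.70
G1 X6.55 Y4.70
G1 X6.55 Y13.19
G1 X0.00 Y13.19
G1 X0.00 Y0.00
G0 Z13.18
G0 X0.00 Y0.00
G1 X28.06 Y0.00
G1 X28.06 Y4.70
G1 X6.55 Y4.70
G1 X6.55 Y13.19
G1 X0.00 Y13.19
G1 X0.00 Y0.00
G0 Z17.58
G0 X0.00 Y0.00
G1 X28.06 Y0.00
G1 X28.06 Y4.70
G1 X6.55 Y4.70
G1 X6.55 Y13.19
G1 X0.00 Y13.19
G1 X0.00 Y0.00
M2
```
solid part
  facet normal 0.0000 0.0000 -1.0000
    outer loop
      vertex 28.06 4.70 0.00
      vertex 28.06 0.00 0.00
      vertex 0.00 0.00 0.00
    endloop
  endfacet
  facet normal 0.0000 0.0000 -1.0000
    outer loop
      vertex 6.55 4.70 0.00
      vertex 28.06 4.70 0.00
      vertex 0.00 0.00 0.00
    endloop
  endfacet
  facet normal 0.0000 0.0000 -1.0000
    outer loop
      vertex 6.55 13.19 0.00
      vertex 6.55 4.70 0.00
      vertex 0.00 0.00 0.00
    endloop
  endfacet
  facet normal 0.0000 0.0000 -1.0000
    outer loop
      vertex 0.00 13.19 0.00
      vertex 6.55 13.19 0.00
      vertex 0.00 0.00 0.00
    endloop
  endfacet
  facet normal 0.0000 0.0000 1.0000
    outer loop
      vertex 0.00 0.00 17.58
      vertex 28.06 0.00 17.58
      vertex 28.06 4.70 17.58
    endloop
  endfacet
  facet normal 0.0000 0.0000 1.0000
    outer loop
      vertex 0.00 0.00 17.58
      vertex 28.06 4.70 17.58
      vertex 6.55 4.70 17.58
    endloop
  endfacet
  facet normal 0.0000 0.0000 1.0000
    outer loop
      vertex 0.00 0.00 17.58
      vertex 6.55 4.70 17.58
      vertex 6.55 13.19 17.58
    endloop
  endfacet
  facet normal 0.0000 0.0000 1.0000
    outer loop
      vertex 0.00 0.00 17.58
      vertex 6.55 13.19 17.58
      vertex 0.00 13.19 17.58
    endloop
  endfacet
  facet normal 0.0000 -1.0000 0.0000
    outer loop
      vertex 0.00 0.00 0.00
      vertex 28.06 0.00 0.00
      vertex 28.06 0.00 17.58
    endloop
  endfacet
  facet normal 0.0000 -1.0000 0.0000
    outer loop
      vertex 0.00 0.00 0.00
      vertex 28.06 0.00 17.58
      vertex 0.00 0.00 17.58
    endloop
  endfacet
  facet normal 1.0000 0.0000 0.0000
    outer loop
      vertex 28.06 0.00 0.00
      vertex 28.06 4.70 0.00
      vertex 28.06 4.70 17.58
    endloop
  endfacet
  facet normal 1.0000 0.0000 0.0000
    outer loop
      vertex 28.06 0.00 0.00
      vertex 28.06 4.70 17.58
      vertex 28.06 0.00 17.58
    endloop
  endfacet
  facet normal 0.0000 1.0000 0.0000
    outer loop
      vertex 28.06 4.70 0.00
      vertex 6.55 4.70 0.00
      vertex 6.55 4.70 17.58
    endloop
  endfacet
  facet normal 0.0000 1.0000 0.0000
    outer loop
      vertex 28.06 4.70 0.00
      vertex 6.55 4.70 17.58
      vertex 28.06 4.70 17.58
    endloop
  endfacet
  facet normal 1.0000 0.0000 0.0000
    outer loop
      vertex 6.55 4.70 0.00
      vertex 6.55 13.19 0.00
      vertex 6.55 13.19 17.58
    endloop
  endfacet
  facet normal 1.0000 0.0000 0.0000
    outer loop
      vertex 6.55 4.70 0.00
      vertex 6.55 13.19 17.58
      vertex 6.55 4.70 17.58
    endloop
  endfacet
  facet normal 0.0000 1.0000 0.0000
    outer loop
      vertex 6.55 13.19 0.00
      vertex 0.00 13.19 0.00
      vertex 0.00 13.19 17.58
    endloop
  endfacet
  facet normal 0.0000 1.0000 0.0000
    outer loop
      vertex 6.55 13.19 0.00
      vertex 0.00 13.19 17.58
      vertex 6.55 13.19 17.58
    endloop
  endfacet
  facet normal -1.0000 0.0000 0.0000
    outer loop
      vertex 0.00 13.19 0.00
      vertex 0.00 0.00 0.00
      vertex 0.00 0.00 17.58
    endloop
  endfacet
  facet normal -1.0000 0.0000 0.0000
    outer loop
      vertex 0.00 13.19 0.00
      vertex 0.00 0.00 17.58
      vertex 0.00 13.19 17.58
    endloop
  endfacet
endsolid part

The G0 Z moves step by Δz≈4.39 mm. Every layer's G1 loop is the same polygon, so the solid is a straight extrusion of it from z=0 to z≈17.6. Closing with flat bottom and top caps and triangulating gives 20 facets — an L-shaped prism: outer 28.1 × 13.2 mm, arm thicknesses ≈ 4.7 mm (horizontal) and 6.55 mm (vertical), extruded 17.6 mm in z.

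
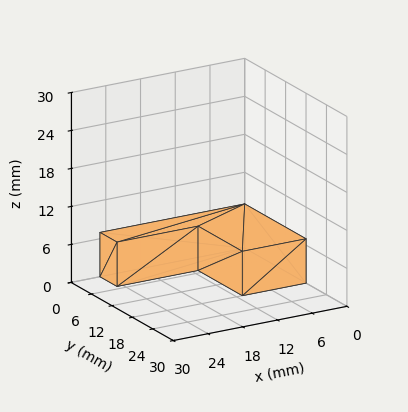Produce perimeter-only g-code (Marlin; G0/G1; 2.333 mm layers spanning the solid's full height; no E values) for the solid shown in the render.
Reading the render: the shape is an L-shaped prism: outer 25 × 18 mm, arm thicknesses ≈ 5 mm (horizontal) and 11 mm (vertical), extruded 7 mm in z (dimensions read to the nearest mm from the axis ticks). For the g-code, the solid's height is divided into equal slices at the stated Δz and each level perimeter traced with G1 moves after a G0 lift.

; perimeter-only toolpath
G21 ; units = mm
G90 ; absolute positioning
G28 ; home
; layer 1
G0 Z2.333
G0 X0.000 Y0.000
G1 X25.000 Y0.000
G1 X25.000 Y5.000
G1 X11.000 Y5.000
G1 X11.000 Y18.000
G1 X0.000 Y18.000
G1 X0.000 Y0.000
; layer 2
G0 Z4.667
G0 X0.000 Y0.000
G1 X25.000 Y0.000
G1 X25.000 Y5.000
G1 X11.000 Y5.000
G1 X11.000 Y18.000
G1 X0.000 Y18.000
G1 X0.000 Y0.000
; layer 3
G0 Z7.000
G0 X0.000 Y0.000
G1 X25.000 Y0.000
G1 X25.000 Y5.000
G1 X11.000 Y5.000
G1 X11.000 Y18.000
G1 X0.000 Y18.000
G1 X0.000 Y0.000
M2 ; end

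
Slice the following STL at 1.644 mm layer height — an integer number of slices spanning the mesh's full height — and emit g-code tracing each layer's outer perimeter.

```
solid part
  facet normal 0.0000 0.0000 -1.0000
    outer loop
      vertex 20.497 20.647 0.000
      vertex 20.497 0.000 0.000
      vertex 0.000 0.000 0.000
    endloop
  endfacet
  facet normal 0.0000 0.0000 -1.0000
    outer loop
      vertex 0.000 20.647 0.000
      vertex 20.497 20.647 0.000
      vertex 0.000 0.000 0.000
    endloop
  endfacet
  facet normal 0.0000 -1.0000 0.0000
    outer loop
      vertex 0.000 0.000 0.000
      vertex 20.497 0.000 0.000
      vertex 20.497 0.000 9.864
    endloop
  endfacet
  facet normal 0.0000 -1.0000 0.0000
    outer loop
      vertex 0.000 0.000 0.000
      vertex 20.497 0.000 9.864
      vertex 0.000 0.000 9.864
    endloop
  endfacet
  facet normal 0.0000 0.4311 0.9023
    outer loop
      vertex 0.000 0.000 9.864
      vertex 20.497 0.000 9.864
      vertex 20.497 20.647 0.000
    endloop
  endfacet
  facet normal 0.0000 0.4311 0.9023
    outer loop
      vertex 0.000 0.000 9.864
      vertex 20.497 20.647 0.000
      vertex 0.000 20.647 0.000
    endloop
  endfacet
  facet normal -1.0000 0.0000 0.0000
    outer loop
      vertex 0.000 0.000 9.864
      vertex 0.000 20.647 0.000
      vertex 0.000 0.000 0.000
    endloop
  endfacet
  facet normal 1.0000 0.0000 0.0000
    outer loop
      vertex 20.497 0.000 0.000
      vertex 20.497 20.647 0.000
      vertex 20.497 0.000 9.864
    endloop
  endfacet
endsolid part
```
; perimeter-only toolpath
G21 ; units = mm
G90 ; absolute positioning
G28 ; home
; layer 1
G0 Z1.644
G0 X0.000 Y0.000
G1 X20.497 Y0.000
G1 X20.497 Y17.206
G1 X0.000 Y17.206
G1 X0.000 Y0.000
; layer 2
G0 Z3.288
G0 X0.000 Y0.000
G1 X20.497 Y0.000
G1 X20.497 Y13.765
G1 X0.000 Y13.765
G1 X0.000 Y0.000
; layer 3
G0 Z4.932
G0 X0.000 Y0.000
G1 X20.497 Y0.000
G1 X20.497 Y10.323
G1 X0.000 Y10.323
G1 X0.000 Y0.000
; layer 4
G0 Z6.576
G0 X0.000 Y0.000
G1 X20.497 Y0.000
G1 X20.497 Y6.882
G1 X0.000 Y6.882
G1 X0.000 Y0.000
; layer 5
G0 Z8.220
G0 X0.000 Y0.000
G1 X20.497 Y0.000
G1 X20.497 Y3.441
G1 X0.000 Y3.441
G1 X0.000 Y0.000
M2 ; end

The solid is a wedge (ramp): 20.5 × 20.6 mm base, rising to 9.86 mm along the y=0 edge and sloping linearly to z=0 at y=20.6. Slicing at Δz = 1.644 mm — 6 equal slices spanning the solid's height, so layer i sits at z = i·h/6 — gives 5 non-empty perimeters. Each is a 4-segment closed polygon; G0 lifts to the layer z and rapids to the start vertex, then G1 traces the edges. The cross-section shrinks linearly with z (the slice at the apex is degenerate and omitted).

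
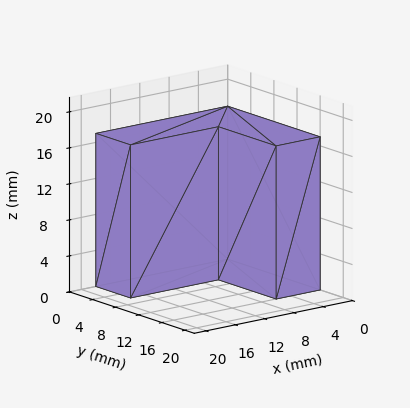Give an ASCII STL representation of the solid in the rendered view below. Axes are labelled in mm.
Reading the render: the shape is an L-shaped prism: outer 18 × 16 mm, arm thicknesses ≈ 6 mm (horizontal) and 6 mm (vertical), extruded 17 mm in z (dimensions read to the nearest mm from the axis ticks). For the STL, each face is triangulated and given an outward normal.

solid part
  facet normal 0.0000 0.0000 -1.0000
    outer loop
      vertex 18.0 6.0 0.0
      vertex 18.0 0.0 0.0
      vertex 0.0 0.0 0.0
    endloop
  endfacet
  facet normal 0.0000 0.0000 -1.0000
    outer loop
      vertex 6.0 6.0 0.0
      vertex 18.0 6.0 0.0
      vertex 0.0 0.0 0.0
    endloop
  endfacet
  facet normal 0.0000 0.0000 -1.0000
    outer loop
      vertex 6.0 16.0 0.0
      vertex 6.0 6.0 0.0
      vertex 0.0 0.0 0.0
    endloop
  endfacet
  facet normal 0.0000 0.0000 -1.0000
    outer loop
      vertex 0.0 16.0 0.0
      vertex 6.0 16.0 0.0
      vertex 0.0 0.0 0.0
    endloop
  endfacet
  facet normal 0.0000 0.0000 1.0000
    outer loop
      vertex 0.0 0.0 17.0
      vertex 18.0 0.0 17.0
      vertex 18.0 6.0 17.0
    endloop
  endfacet
  facet normal 0.0000 0.0000 1.0000
    outer loop
      vertex 0.0 0.0 17.0
      vertex 18.0 6.0 17.0
      vertex 6.0 6.0 17.0
    endloop
  endfacet
  facet normal 0.0000 0.0000 1.0000
    outer loop
      vertex 0.0 0.0 17.0
      vertex 6.0 6.0 17.0
      vertex 6.0 16.0 17.0
    endloop
  endfacet
  facet normal 0.0000 0.0000 1.0000
    outer loop
      vertex 0.0 0.0 17.0
      vertex 6.0 16.0 17.0
      vertex 0.0 16.0 17.0
    endloop
  endfacet
  facet normal 0.0000 -1.0000 0.0000
    outer loop
      vertex 0.0 0.0 0.0
      vertex 18.0 0.0 0.0
      vertex 18.0 0.0 17.0
    endloop
  endfacet
  facet normal 0.0000 -1.0000 0.0000
    outer loop
      vertex 0.0 0.0 0.0
      vertex 18.0 0.0 17.0
      vertex 0.0 0.0 17.0
    endloop
  endfacet
  facet normal 1.0000 0.0000 0.0000
    outer loop
      vertex 18.0 0.0 0.0
      vertex 18.0 6.0 0.0
      vertex 18.0 6.0 17.0
    endloop
  endfacet
  facet normal 1.0000 0.0000 0.0000
    outer loop
      vertex 18.0 0.0 0.0
      vertex 18.0 6.0 17.0
      vertex 18.0 0.0 17.0
    endloop
  endfacet
  facet normal 0.0000 1.0000 0.0000
    outer loop
      vertex 18.0 6.0 0.0
      vertex 6.0 6.0 0.0
      vertex 6.0 6.0 17.0
    endloop
  endfacet
  facet normal 0.0000 1.0000 0.0000
    outer loop
      vertex 18.0 6.0 0.0
      vertex 6.0 6.0 17.0
      vertex 18.0 6.0 17.0
    endloop
  endfacet
  facet normal 1.0000 0.0000 0.0000
    outer loop
      vertex 6.0 6.0 0.0
      vertex 6.0 16.0 0.0
      vertex 6.0 16.0 17.0
    endloop
  endfacet
  facet normal 1.0000 0.0000 0.0000
    outer loop
      vertex 6.0 6.0 0.0
      vertex 6.0 16.0 17.0
      vertex 6.0 6.0 17.0
    endloop
  endfacet
  facet normal 0.0000 1.0000 0.0000
    outer loop
      vertex 6.0 16.0 0.0
      vertex 0.0 16.0 0.0
      vertex 0.0 16.0 17.0
    endloop
  endfacet
  facet normal 0.0000 1.0000 0.0000
    outer loop
      vertex 6.0 16.0 0.0
      vertex 0.0 16.0 17.0
      vertex 6.0 16.0 17.0
    endloop
  endfacet
  facet normal -1.0000 0.0000 0.0000
    outer loop
      vertex 0.0 16.0 0.0
      vertex 0.0 0.0 0.0
      vertex 0.0 0.0 17.0
    endloop
  endfacet
  facet normal -1.0000 0.0000 0.0000
    outer loop
      vertex 0.0 16.0 0.0
      vertex 0.0 0.0 17.0
      vertex 0.0 16.0 17.0
    endloop
  endfacet
endsolid part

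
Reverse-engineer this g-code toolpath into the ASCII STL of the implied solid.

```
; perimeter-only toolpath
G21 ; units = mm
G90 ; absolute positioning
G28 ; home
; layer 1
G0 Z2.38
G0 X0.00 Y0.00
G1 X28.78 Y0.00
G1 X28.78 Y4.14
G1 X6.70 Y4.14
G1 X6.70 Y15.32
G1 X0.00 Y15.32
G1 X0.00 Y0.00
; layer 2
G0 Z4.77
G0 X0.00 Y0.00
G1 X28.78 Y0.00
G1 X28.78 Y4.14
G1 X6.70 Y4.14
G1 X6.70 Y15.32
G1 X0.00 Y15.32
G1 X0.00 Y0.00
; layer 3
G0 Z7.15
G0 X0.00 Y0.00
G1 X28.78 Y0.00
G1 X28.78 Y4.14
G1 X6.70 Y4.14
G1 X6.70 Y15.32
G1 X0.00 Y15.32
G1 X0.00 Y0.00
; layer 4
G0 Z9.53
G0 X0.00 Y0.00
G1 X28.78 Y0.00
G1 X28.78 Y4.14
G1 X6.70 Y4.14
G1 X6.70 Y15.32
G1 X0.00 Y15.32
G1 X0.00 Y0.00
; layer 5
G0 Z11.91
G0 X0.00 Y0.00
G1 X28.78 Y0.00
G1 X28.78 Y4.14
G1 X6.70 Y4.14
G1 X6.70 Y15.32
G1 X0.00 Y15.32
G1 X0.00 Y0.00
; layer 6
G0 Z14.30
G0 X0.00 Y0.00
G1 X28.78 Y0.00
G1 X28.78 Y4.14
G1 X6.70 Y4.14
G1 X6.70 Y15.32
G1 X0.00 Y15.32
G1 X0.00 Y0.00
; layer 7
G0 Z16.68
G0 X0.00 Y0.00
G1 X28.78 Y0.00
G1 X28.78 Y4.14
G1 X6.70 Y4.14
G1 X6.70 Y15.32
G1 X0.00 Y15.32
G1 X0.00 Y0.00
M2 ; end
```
solid part
  facet normal 0.0000 0.0000 -1.0000
    outer loop
      vertex 28.78 4.14 0.00
      vertex 28.78 0.00 0.00
      vertex 0.00 0.00 0.00
    endloop
  endfacet
  facet normal 0.0000 0.0000 -1.0000
    outer loop
      vertex 6.70 4.14 0.00
      vertex 28.78 4.14 0.00
      vertex 0.00 0.00 0.00
    endloop
  endfacet
  facet normal 0.0000 0.0000 -1.0000
    outer loop
      vertex 6.70 15.32 0.00
      vertex 6.70 4.14 0.00
      vertex 0.00 0.00 0.00
    endloop
  endfacet
  facet normal 0.0000 0.0000 -1.0000
    outer loop
      vertex 0.00 15.32 0.00
      vertex 6.70 15.32 0.00
      vertex 0.00 0.00 0.00
    endloop
  endfacet
  facet normal 0.0000 0.0000 1.0000
    outer loop
      vertex 0.00 0.00 16.68
      vertex 28.78 0.00 16.68
      vertex 28.78 4.14 16.68
    endloop
  endfacet
  facet normal 0.0000 0.0000 1.0000
    outer loop
      vertex 0.00 0.00 16.68
      vertex 28.78 4.14 16.68
      vertex 6.70 4.14 16.68
    endloop
  endfacet
  facet normal 0.0000 0.0000 1.0000
    outer loop
      vertex 0.00 0.00 16.68
      vertex 6.70 4.14 16.68
      vertex 6.70 15.32 16.68
    endloop
  endfacet
  facet normal 0.0000 0.0000 1.0000
    outer loop
      vertex 0.00 0.00 16.68
      vertex 6.70 15.32 16.68
      vertex 0.00 15.32 16.68
    endloop
  endfacet
  facet normal 0.0000 -1.0000 0.0000
    outer loop
      vertex 0.00 0.00 0.00
      vertex 28.78 0.00 0.00
      vertex 28.78 0.00 16.68
    endloop
  endfacet
  facet normal 0.0000 -1.0000 0.0000
    outer loop
      vertex 0.00 0.00 0.00
      vertex 28.78 0.00 16.68
      vertex 0.00 0.00 16.68
    endloop
  endfacet
  facet normal 1.0000 0.0000 0.0000
    outer loop
      vertex 28.78 0.00 0.00
      vertex 28.78 4.14 0.00
      vertex 28.78 4.14 16.68
    endloop
  endfacet
  facet normal 1.0000 0.0000 0.0000
    outer loop
      vertex 28.78 0.00 0.00
      vertex 28.78 4.14 16.68
      vertex 28.78 0.00 16.68
    endloop
  endfacet
  facet normal 0.0000 1.0000 0.0000
    outer loop
      vertex 28.78 4.14 0.00
      vertex 6.70 4.14 0.00
      vertex 6.70 4.14 16.68
    endloop
  endfacet
  facet normal 0.0000 1.0000 0.0000
    outer loop
      vertex 28.78 4.14 0.00
      vertex 6.70 4.14 16.68
      vertex 28.78 4.14 16.68
    endloop
  endfacet
  facet normal 1.0000 0.0000 0.0000
    outer loop
      vertex 6.70 4.14 0.00
      vertex 6.70 15.32 0.00
      vertex 6.70 15.32 16.68
    endloop
  endfacet
  facet normal 1.0000 0.0000 0.0000
    outer loop
      vertex 6.70 4.14 0.00
      vertex 6.70 15.32 16.68
      vertex 6.70 4.14 16.68
    endloop
  endfacet
  facet normal 0.0000 1.0000 0.0000
    outer loop
      vertex 6.70 15.32 0.00
      vertex 0.00 15.32 0.00
      vertex 0.00 15.32 16.68
    endloop
  endfacet
  facet normal 0.0000 1.0000 0.0000
    outer loop
      vertex 6.70 15.32 0.00
      vertex 0.00 15.32 16.68
      vertex 6.70 15.32 16.68
    endloop
  endfacet
  facet normal -1.0000 0.0000 0.0000
    outer loop
      vertex 0.00 15.32 0.00
      vertex 0.00 0.00 0.00
      vertex 0.00 0.00 16.68
    endloop
  endfacet
  facet normal -1.0000 0.0000 0.0000
    outer loop
      vertex 0.00 15.32 0.00
      vertex 0.00 0.00 16.68
      vertex 0.00 15.32 16.68
    endloop
  endfacet
endsolid part

The G0 Z moves step by Δz≈2.38 mm. Every layer's G1 loop is the same polygon, so the solid is a straight extrusion of it from z=0 to z≈16.7. Closing with flat bottom and top caps and triangulating gives 20 facets — an L-shaped prism: outer 28.8 × 15.3 mm, arm thicknesses ≈ 4.14 mm (horizontal) and 6.7 mm (vertical), extruded 16.7 mm in z.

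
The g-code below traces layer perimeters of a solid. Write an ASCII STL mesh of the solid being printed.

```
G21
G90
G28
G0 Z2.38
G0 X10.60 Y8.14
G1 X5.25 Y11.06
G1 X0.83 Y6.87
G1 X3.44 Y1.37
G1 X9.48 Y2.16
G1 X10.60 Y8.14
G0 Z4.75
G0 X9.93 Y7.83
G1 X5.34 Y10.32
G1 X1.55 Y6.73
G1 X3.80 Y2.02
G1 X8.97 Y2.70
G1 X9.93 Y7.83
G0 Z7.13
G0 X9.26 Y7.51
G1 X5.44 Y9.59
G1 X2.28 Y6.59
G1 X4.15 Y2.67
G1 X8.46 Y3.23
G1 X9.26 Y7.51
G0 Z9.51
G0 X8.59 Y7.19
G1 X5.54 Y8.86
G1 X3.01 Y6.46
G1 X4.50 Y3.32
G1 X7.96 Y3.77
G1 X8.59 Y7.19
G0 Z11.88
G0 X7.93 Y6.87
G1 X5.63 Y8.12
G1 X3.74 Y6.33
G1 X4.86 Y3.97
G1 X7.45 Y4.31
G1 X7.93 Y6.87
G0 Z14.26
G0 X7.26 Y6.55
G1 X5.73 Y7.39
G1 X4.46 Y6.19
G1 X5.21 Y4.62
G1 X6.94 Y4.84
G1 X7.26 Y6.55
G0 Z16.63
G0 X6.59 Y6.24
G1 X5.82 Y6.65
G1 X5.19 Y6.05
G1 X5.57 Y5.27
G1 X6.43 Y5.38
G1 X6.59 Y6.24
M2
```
solid part
  facet normal 0.0000 0.0000 -1.0000
    outer loop
      vertex 0.10 7.00 0.00
      vertex 5.15 11.79 0.00
      vertex 11.27 8.46 0.00
    endloop
  endfacet
  facet normal 0.0000 0.0000 -1.0000
    outer loop
      vertex 3.09 0.72 0.00
      vertex 0.10 7.00 0.00
      vertex 11.27 8.46 0.00
    endloop
  endfacet
  facet normal 0.0000 0.0000 -1.0000
    outer loop
      vertex 9.99 1.62 0.00
      vertex 3.09 0.72 0.00
      vertex 11.27 8.46 0.00
    endloop
  endfacet
  facet normal 0.4635 0.8518 0.2442
    outer loop
      vertex 11.27 8.46 0.00
      vertex 5.15 11.79 0.00
      vertex 5.92 5.92 19.01
    endloop
  endfacet
  facet normal -0.6673 0.7036 0.2443
    outer loop
      vertex 5.15 11.79 0.00
      vertex 0.10 7.00 0.00
      vertex 5.92 5.92 19.01
    endloop
  endfacet
  facet normal -0.8755 -0.4168 0.2444
    outer loop
      vertex 0.10 7.00 0.00
      vertex 3.09 0.72 0.00
      vertex 5.92 5.92 19.01
    endloop
  endfacet
  facet normal 0.1254 -0.9615 0.2443
    outer loop
      vertex 3.09 0.72 0.00
      vertex 9.99 1.62 0.00
      vertex 5.92 5.92 19.01
    endloop
  endfacet
  facet normal 0.9531 -0.1784 0.2444
    outer loop
      vertex 9.99 1.62 0.00
      vertex 11.27 8.46 0.00
      vertex 5.92 5.92 19.01
    endloop
  endfacet
endsolid part

The G0 Z moves step by Δz≈2.38 mm. The G1 loops shrink linearly with z, so the solid tapers from its base footprint up to z≈19. Closing with a flat bottom cap and the tapered top and triangulating gives 8 facets — a regular 5-sided pyramid, base circumscribed radius ≈ 5.92 mm, apex at z ≈ 19 mm.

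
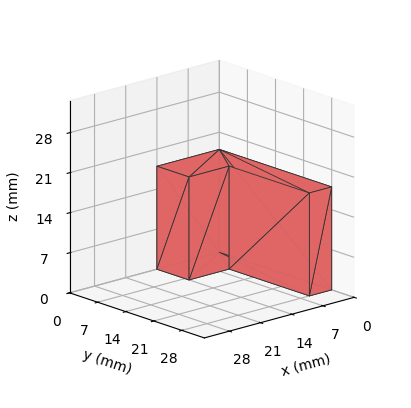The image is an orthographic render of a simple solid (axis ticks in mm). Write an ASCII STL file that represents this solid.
Reading the render: the shape is an L-shaped prism: outer 14 × 28 mm, arm thicknesses ≈ 8 mm (horizontal) and 5 mm (vertical), extruded 18 mm in z (dimensions read to the nearest mm from the axis ticks). For the STL, each face is triangulated and given an outward normal.

solid part
  facet normal 0.0000 0.0000 -1.0000
    outer loop
      vertex 14.000 8.000 0.000
      vertex 14.000 0.000 0.000
      vertex 0.000 0.000 0.000
    endloop
  endfacet
  facet normal 0.0000 0.0000 -1.0000
    outer loop
      vertex 5.000 8.000 0.000
      vertex 14.000 8.000 0.000
      vertex 0.000 0.000 0.000
    endloop
  endfacet
  facet normal 0.0000 0.0000 -1.0000
    outer loop
      vertex 5.000 28.000 0.000
      vertex 5.000 8.000 0.000
      vertex 0.000 0.000 0.000
    endloop
  endfacet
  facet normal 0.0000 0.0000 -1.0000
    outer loop
      vertex 0.000 28.000 0.000
      vertex 5.000 28.000 0.000
      vertex 0.000 0.000 0.000
    endloop
  endfacet
  facet normal 0.0000 0.0000 1.0000
    outer loop
      vertex 0.000 0.000 18.000
      vertex 14.000 0.000 18.000
      vertex 14.000 8.000 18.000
    endloop
  endfacet
  facet normal 0.0000 0.0000 1.0000
    outer loop
      vertex 0.000 0.000 18.000
      vertex 14.000 8.000 18.000
      vertex 5.000 8.000 18.000
    endloop
  endfacet
  facet normal 0.0000 0.0000 1.0000
    outer loop
      vertex 0.000 0.000 18.000
      vertex 5.000 8.000 18.000
      vertex 5.000 28.000 18.000
    endloop
  endfacet
  facet normal 0.0000 0.0000 1.0000
    outer loop
      vertex 0.000 0.000 18.000
      vertex 5.000 28.000 18.000
      vertex 0.000 28.000 18.000
    endloop
  endfacet
  facet normal 0.0000 -1.0000 0.0000
    outer loop
      vertex 0.000 0.000 0.000
      vertex 14.000 0.000 0.000
      vertex 14.000 0.000 18.000
    endloop
  endfacet
  facet normal 0.0000 -1.0000 0.0000
    outer loop
      vertex 0.000 0.000 0.000
      vertex 14.000 0.000 18.000
      vertex 0.000 0.000 18.000
    endloop
  endfacet
  facet normal 1.0000 0.0000 0.0000
    outer loop
      vertex 14.000 0.000 0.000
      vertex 14.000 8.000 0.000
      vertex 14.000 8.000 18.000
    endloop
  endfacet
  facet normal 1.0000 0.0000 0.0000
    outer loop
      vertex 14.000 0.000 0.000
      vertex 14.000 8.000 18.000
      vertex 14.000 0.000 18.000
    endloop
  endfacet
  facet normal 0.0000 1.0000 0.0000
    outer loop
      vertex 14.000 8.000 0.000
      vertex 5.000 8.000 0.000
      vertex 5.000 8.000 18.000
    endloop
  endfacet
  facet normal 0.0000 1.0000 0.0000
    outer loop
      vertex 14.000 8.000 0.000
      vertex 5.000 8.000 18.000
      vertex 14.000 8.000 18.000
    endloop
  endfacet
  facet normal 1.0000 0.0000 0.0000
    outer loop
      vertex 5.000 8.000 0.000
      vertex 5.000 28.000 0.000
      vertex 5.000 28.000 18.000
    endloop
  endfacet
  facet normal 1.0000 0.0000 0.0000
    outer loop
      vertex 5.000 8.000 0.000
      vertex 5.000 28.000 18.000
      vertex 5.000 8.000 18.000
    endloop
  endfacet
  facet normal 0.0000 1.0000 0.0000
    outer loop
      vertex 5.000 28.000 0.000
      vertex 0.000 28.000 0.000
      vertex 0.000 28.000 18.000
    endloop
  endfacet
  facet normal 0.0000 1.0000 0.0000
    outer loop
      vertex 5.000 28.000 0.000
      vertex 0.000 28.000 18.000
      vertex 5.000 28.000 18.000
    endloop
  endfacet
  facet normal -1.0000 0.0000 0.0000
    outer loop
      vertex 0.000 28.000 0.000
      vertex 0.000 0.000 0.000
      vertex 0.000 0.000 18.000
    endloop
  endfacet
  facet normal -1.0000 0.0000 0.0000
    outer loop
      vertex 0.000 28.000 0.000
      vertex 0.000 0.000 18.000
      vertex 0.000 28.000 18.000
    endloop
  endfacet
endsolid part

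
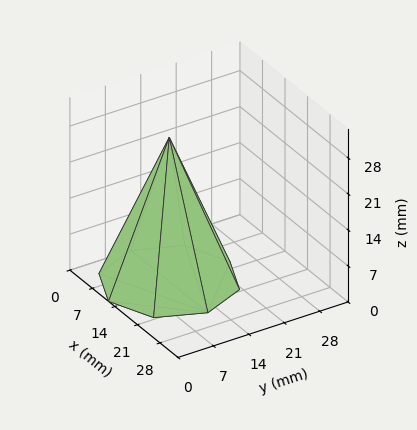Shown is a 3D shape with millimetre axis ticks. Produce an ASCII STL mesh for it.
Reading the render: the shape is a regular 8-sided pyramid, base circumscribed radius ≈ 12 mm, apex at z ≈ 28 mm (dimensions read to the nearest mm from the axis ticks). For the STL, each face is triangulated and given an outward normal.

solid part
  facet normal 0.0000 0.0000 -1.0000
    outer loop
      vertex 12.00 24.00 0.00
      vertex 20.49 20.49 0.00
      vertex 24.00 12.00 0.00
    endloop
  endfacet
  facet normal 0.0000 0.0000 -1.0000
    outer loop
      vertex 3.51 20.49 0.00
      vertex 12.00 24.00 0.00
      vertex 24.00 12.00 0.00
    endloop
  endfacet
  facet normal 0.0000 0.0000 -1.0000
    outer loop
      vertex 0.00 12.00 0.00
      vertex 3.51 20.49 0.00
      vertex 24.00 12.00 0.00
    endloop
  endfacet
  facet normal 0.0000 0.0000 -1.0000
    outer loop
      vertex 3.51 3.51 0.00
      vertex 0.00 12.00 0.00
      vertex 24.00 12.00 0.00
    endloop
  endfacet
  facet normal 0.0000 0.0000 -1.0000
    outer loop
      vertex 12.00 0.00 0.00
      vertex 3.51 3.51 0.00
      vertex 24.00 12.00 0.00
    endloop
  endfacet
  facet normal 0.0000 0.0000 -1.0000
    outer loop
      vertex 20.49 3.51 0.00
      vertex 12.00 0.00 0.00
      vertex 24.00 12.00 0.00
    endloop
  endfacet
  facet normal 0.8592 0.3552 0.3682
    outer loop
      vertex 24.00 12.00 0.00
      vertex 20.49 20.49 0.00
      vertex 12.00 12.00 28.00
    endloop
  endfacet
  facet normal 0.3552 0.8592 0.3682
    outer loop
      vertex 20.49 20.49 0.00
      vertex 12.00 24.00 0.00
      vertex 12.00 12.00 28.00
    endloop
  endfacet
  facet normal -0.3552 0.8592 0.3682
    outer loop
      vertex 12.00 24.00 0.00
      vertex 3.51 20.49 0.00
      vertex 12.00 12.00 28.00
    endloop
  endfacet
  facet normal -0.8592 0.3552 0.3682
    outer loop
      vertex 3.51 20.49 0.00
      vertex 0.00 12.00 0.00
      vertex 12.00 12.00 28.00
    endloop
  endfacet
  facet normal -0.8592 -0.3552 0.3682
    outer loop
      vertex 0.00 12.00 0.00
      vertex 3.51 3.51 0.00
      vertex 12.00 12.00 28.00
    endloop
  endfacet
  facet normal -0.3552 -0.8592 0.3682
    outer loop
      vertex 3.51 3.51 0.00
      vertex 12.00 0.00 0.00
      vertex 12.00 12.00 28.00
    endloop
  endfacet
  facet normal 0.3552 -0.8592 0.3682
    outer loop
      vertex 12.00 0.00 0.00
      vertex 20.49 3.51 0.00
      vertex 12.00 12.00 28.00
    endloop
  endfacet
  facet normal 0.8592 -0.3552 0.3682
    outer loop
      vertex 20.49 3.51 0.00
      vertex 24.00 12.00 0.00
      vertex 12.00 12.00 28.00
    endloop
  endfacet
endsolid part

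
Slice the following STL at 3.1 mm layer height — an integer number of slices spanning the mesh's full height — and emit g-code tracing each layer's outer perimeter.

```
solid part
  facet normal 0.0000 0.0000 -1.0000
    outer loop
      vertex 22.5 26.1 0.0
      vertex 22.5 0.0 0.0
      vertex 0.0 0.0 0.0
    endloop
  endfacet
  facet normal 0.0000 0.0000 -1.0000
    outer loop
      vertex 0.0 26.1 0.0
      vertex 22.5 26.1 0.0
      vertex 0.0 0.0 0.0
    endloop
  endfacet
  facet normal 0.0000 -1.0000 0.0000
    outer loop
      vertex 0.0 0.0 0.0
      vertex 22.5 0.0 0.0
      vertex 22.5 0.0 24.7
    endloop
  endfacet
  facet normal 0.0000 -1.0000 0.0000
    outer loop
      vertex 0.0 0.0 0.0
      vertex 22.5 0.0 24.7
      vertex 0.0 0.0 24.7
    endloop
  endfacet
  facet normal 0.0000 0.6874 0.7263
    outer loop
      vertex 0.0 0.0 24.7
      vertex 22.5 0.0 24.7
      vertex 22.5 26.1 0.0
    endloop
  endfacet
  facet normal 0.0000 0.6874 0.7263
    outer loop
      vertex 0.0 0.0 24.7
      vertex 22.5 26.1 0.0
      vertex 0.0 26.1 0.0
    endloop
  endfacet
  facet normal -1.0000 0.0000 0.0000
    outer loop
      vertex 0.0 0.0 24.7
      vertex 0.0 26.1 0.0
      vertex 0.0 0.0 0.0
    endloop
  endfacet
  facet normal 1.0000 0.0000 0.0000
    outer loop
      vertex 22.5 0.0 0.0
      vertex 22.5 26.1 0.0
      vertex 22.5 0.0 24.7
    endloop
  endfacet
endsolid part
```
; perimeter-only toolpath
G21 ; units = mm
G90 ; absolute positioning
G28 ; home
; layer 1
G0 Z3.1
G0 X0.0 Y0.0
G1 X22.5 Y0.0
G1 X22.5 Y22.8
G1 X0.0 Y22.8
G1 X0.0 Y0.0
; layer 2
G0 Z6.2
G0 X0.0 Y0.0
G1 X22.5 Y0.0
G1 X22.5 Y19.6
G1 X0.0 Y19.6
G1 X0.0 Y0.0
; layer 3
G0 Z9.3
G0 X0.0 Y0.0
G1 X22.5 Y0.0
G1 X22.5 Y16.3
G1 X0.0 Y16.3
G1 X0.0 Y0.0
; layer 4
G0 Z12.3
G0 X0.0 Y0.0
G1 X22.5 Y0.0
G1 X22.5 Y13.1
G1 X0.0 Y13.1
G1 X0.0 Y0.0
; layer 5
G0 Z15.4
G0 X0.0 Y0.0
G1 X22.5 Y0.0
G1 X22.5 Y9.8
G1 X0.0 Y9.8
G1 X0.0 Y0.0
; layer 6
G0 Z18.5
G0 X0.0 Y0.0
G1 X22.5 Y0.0
G1 X22.5 Y6.5
G1 X0.0 Y6.5
G1 X0.0 Y0.0
; layer 7
G0 Z21.6
G0 X0.0 Y0.0
G1 X22.5 Y0.0
G1 X22.5 Y3.3
G1 X0.0 Y3.3
G1 X0.0 Y0.0
M2 ; end

The solid is a wedge (ramp): 22.5 × 26.1 mm base, rising to 24.7 mm along the y=0 edge and sloping linearly to z=0 at y=26.1. Slicing at Δz = 3.1 mm — 8 equal slices spanning the solid's height, so layer i sits at z = i·h/8 — gives 7 non-empty perimeters. Each is a 4-segment closed polygon; G0 lifts to the layer z and rapids to the start vertex, then G1 traces the edges. The cross-section shrinks linearly with z (the slice at the apex is degenerate and omitted).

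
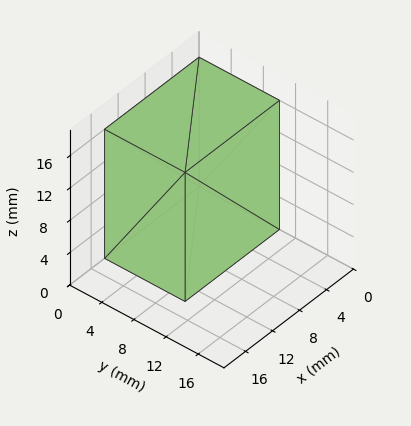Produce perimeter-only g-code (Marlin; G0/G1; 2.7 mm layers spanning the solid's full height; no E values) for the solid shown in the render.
Reading the render: the shape is a rectangular box, roughly 14 × 10 mm footprint and 16 mm tall (dimensions read to the nearest mm from the axis ticks). For the g-code, the solid's height is divided into equal slices at the stated Δz and each level perimeter traced with G1 moves after a G0 lift.

; perimeter-only toolpath
G21 ; units = mm
G90 ; absolute positioning
G28 ; home
; layer 1
G0 Z2.7
G0 X0.0 Y0.0
G1 X14.0 Y0.0
G1 X14.0 Y10.0
G1 X0.0 Y10.0
G1 X0.0 Y0.0
; layer 2
G0 Z5.3
G0 X0.0 Y0.0
G1 X14.0 Y0.0
G1 X14.0 Y10.0
G1 X0.0 Y10.0
G1 X0.0 Y0.0
; layer 3
G0 Z8.0
G0 X0.0 Y0.0
G1 X14.0 Y0.0
G1 X14.0 Y10.0
G1 X0.0 Y10.0
G1 X0.0 Y0.0
; layer 4
G0 Z10.7
G0 X0.0 Y0.0
G1 X14.0 Y0.0
G1 X14.0 Y10.0
G1 X0.0 Y10.0
G1 X0.0 Y0.0
; layer 5
G0 Z13.3
G0 X0.0 Y0.0
G1 X14.0 Y0.0
G1 X14.0 Y10.0
G1 X0.0 Y10.0
G1 X0.0 Y0.0
; layer 6
G0 Z16.0
G0 X0.0 Y0.0
G1 X14.0 Y0.0
G1 X14.0 Y10.0
G1 X0.0 Y10.0
G1 X0.0 Y0.0
M2 ; end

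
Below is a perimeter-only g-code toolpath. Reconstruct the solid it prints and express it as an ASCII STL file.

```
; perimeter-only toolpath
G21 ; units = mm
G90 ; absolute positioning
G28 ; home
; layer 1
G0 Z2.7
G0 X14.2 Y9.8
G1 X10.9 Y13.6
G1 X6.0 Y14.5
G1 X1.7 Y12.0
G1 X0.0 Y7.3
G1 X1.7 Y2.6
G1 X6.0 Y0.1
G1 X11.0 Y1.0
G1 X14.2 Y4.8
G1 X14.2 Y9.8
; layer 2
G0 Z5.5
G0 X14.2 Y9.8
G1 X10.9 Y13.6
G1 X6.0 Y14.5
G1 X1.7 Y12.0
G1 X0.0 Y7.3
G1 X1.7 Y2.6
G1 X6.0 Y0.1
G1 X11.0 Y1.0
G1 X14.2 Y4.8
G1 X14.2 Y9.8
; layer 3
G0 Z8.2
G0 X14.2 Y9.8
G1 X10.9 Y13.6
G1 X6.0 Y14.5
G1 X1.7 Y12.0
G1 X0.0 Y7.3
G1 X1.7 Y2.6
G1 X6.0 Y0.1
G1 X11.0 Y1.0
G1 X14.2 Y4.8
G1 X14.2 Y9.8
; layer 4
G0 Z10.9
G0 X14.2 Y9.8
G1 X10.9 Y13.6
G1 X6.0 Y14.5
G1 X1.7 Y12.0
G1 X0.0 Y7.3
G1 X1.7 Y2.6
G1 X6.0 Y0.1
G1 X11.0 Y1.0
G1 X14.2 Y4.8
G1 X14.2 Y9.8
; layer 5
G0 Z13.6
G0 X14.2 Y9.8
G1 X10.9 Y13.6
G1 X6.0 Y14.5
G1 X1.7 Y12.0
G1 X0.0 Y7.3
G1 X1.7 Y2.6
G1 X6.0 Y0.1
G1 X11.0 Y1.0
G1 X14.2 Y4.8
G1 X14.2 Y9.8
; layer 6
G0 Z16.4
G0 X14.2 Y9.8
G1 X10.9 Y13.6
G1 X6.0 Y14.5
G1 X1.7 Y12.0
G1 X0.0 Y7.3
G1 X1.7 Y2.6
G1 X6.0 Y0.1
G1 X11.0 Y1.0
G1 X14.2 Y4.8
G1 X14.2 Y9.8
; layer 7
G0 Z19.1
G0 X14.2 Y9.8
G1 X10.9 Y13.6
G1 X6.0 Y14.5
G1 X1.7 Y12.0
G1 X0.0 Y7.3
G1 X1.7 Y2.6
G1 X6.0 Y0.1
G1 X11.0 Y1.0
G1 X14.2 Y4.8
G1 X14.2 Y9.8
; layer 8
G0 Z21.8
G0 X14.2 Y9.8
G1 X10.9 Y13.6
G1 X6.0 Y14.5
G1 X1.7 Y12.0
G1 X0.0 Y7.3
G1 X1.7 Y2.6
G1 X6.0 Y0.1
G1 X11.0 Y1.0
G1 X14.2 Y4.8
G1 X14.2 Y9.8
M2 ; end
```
solid part
  facet normal 0.0000 0.0000 -1.0000
    outer loop
      vertex 6.0 14.5 0.0
      vertex 10.9 13.6 0.0
      vertex 14.2 9.8 0.0
    endloop
  endfacet
  facet normal 0.0000 0.0000 -1.0000
    outer loop
      vertex 1.7 12.0 0.0
      vertex 6.0 14.5 0.0
      vertex 14.2 9.8 0.0
    endloop
  endfacet
  facet normal 0.0000 0.0000 -1.0000
    outer loop
      vertex 0.0 7.3 0.0
      vertex 1.7 12.0 0.0
      vertex 14.2 9.8 0.0
    endloop
  endfacet
  facet normal 0.0000 0.0000 -1.0000
    outer loop
      vertex 1.7 2.6 0.0
      vertex 0.0 7.3 0.0
      vertex 14.2 9.8 0.0
    endloop
  endfacet
  facet normal 0.0000 0.0000 -1.0000
    outer loop
      vertex 6.0 0.1 0.0
      vertex 1.7 2.6 0.0
      vertex 14.2 9.8 0.0
    endloop
  endfacet
  facet normal 0.0000 0.0000 -1.0000
    outer loop
      vertex 11.0 1.0 0.0
      vertex 6.0 0.1 0.0
      vertex 14.2 9.8 0.0
    endloop
  endfacet
  facet normal 0.0000 0.0000 -1.0000
    outer loop
      vertex 14.2 4.8 0.0
      vertex 11.0 1.0 0.0
      vertex 14.2 9.8 0.0
    endloop
  endfacet
  facet normal 0.0000 0.0000 1.0000
    outer loop
      vertex 14.2 9.8 21.8
      vertex 10.9 13.6 21.8
      vertex 6.0 14.5 21.8
    endloop
  endfacet
  facet normal 0.0000 0.0000 1.0000
    outer loop
      vertex 14.2 9.8 21.8
      vertex 6.0 14.5 21.8
      vertex 1.7 12.0 21.8
    endloop
  endfacet
  facet normal 0.0000 0.0000 1.0000
    outer loop
      vertex 14.2 9.8 21.8
      vertex 1.7 12.0 21.8
      vertex 0.0 7.3 21.8
    endloop
  endfacet
  facet normal 0.0000 0.0000 1.0000
    outer loop
      vertex 14.2 9.8 21.8
      vertex 0.0 7.3 21.8
      vertex 1.7 2.6 21.8
    endloop
  endfacet
  facet normal 0.0000 0.0000 1.0000
    outer loop
      vertex 14.2 9.8 21.8
      vertex 1.7 2.6 21.8
      vertex 6.0 0.1 21.8
    endloop
  endfacet
  facet normal 0.0000 0.0000 1.0000
    outer loop
      vertex 14.2 9.8 21.8
      vertex 6.0 0.1 21.8
      vertex 11.0 1.0 21.8
    endloop
  endfacet
  facet normal 0.0000 0.0000 1.0000
    outer loop
      vertex 14.2 9.8 21.8
      vertex 11.0 1.0 21.8
      vertex 14.2 4.8 21.8
    endloop
  endfacet
  facet normal 0.7550 0.6557 0.0000
    outer loop
      vertex 14.2 9.8 0.0
      vertex 10.9 13.6 0.0
      vertex 10.9 13.6 21.8
    endloop
  endfacet
  facet normal 0.7550 0.6557 0.0000
    outer loop
      vertex 14.2 9.8 0.0
      vertex 10.9 13.6 21.8
      vertex 14.2 9.8 21.8
    endloop
  endfacet
  facet normal 0.1807 0.9835 0.0000
    outer loop
      vertex 10.9 13.6 0.0
      vertex 6.0 14.5 0.0
      vertex 6.0 14.5 21.8
    endloop
  endfacet
  facet normal 0.1807 0.9835 0.0000
    outer loop
      vertex 10.9 13.6 0.0
      vertex 6.0 14.5 21.8
      vertex 10.9 13.6 21.8
    endloop
  endfacet
  facet normal -0.5026 0.8645 0.0000
    outer loop
      vertex 6.0 14.5 0.0
      vertex 1.7 12.0 0.0
      vertex 1.7 12.0 21.8
    endloop
  endfacet
  facet normal -0.5026 0.8645 0.0000
    outer loop
      vertex 6.0 14.5 0.0
      vertex 1.7 12.0 21.8
      vertex 6.0 14.5 21.8
    endloop
  endfacet
  facet normal -0.9404 0.3401 0.0000
    outer loop
      vertex 1.7 12.0 0.0
      vertex 0.0 7.3 0.0
      vertex 0.0 7.3 21.8
    endloop
  endfacet
  facet normal -0.9404 0.3401 0.0000
    outer loop
      vertex 1.7 12.0 0.0
      vertex 0.0 7.3 21.8
      vertex 1.7 12.0 21.8
    endloop
  endfacet
  facet normal -0.9404 -0.3401 0.0000
    outer loop
      vertex 0.0 7.3 0.0
      vertex 1.7 2.6 0.0
      vertex 1.7 2.6 21.8
    endloop
  endfacet
  facet normal -0.9404 -0.3401 0.0000
    outer loop
      vertex 0.0 7.3 0.0
      vertex 1.7 2.6 21.8
      vertex 0.0 7.3 21.8
    endloop
  endfacet
  facet normal -0.5026 -0.8645 0.0000
    outer loop
      vertex 1.7 2.6 0.0
      vertex 6.0 0.1 0.0
      vertex 6.0 0.1 21.8
    endloop
  endfacet
  facet normal -0.5026 -0.8645 0.0000
    outer loop
      vertex 1.7 2.6 0.0
      vertex 6.0 0.1 21.8
      vertex 1.7 2.6 21.8
    endloop
  endfacet
  facet normal 0.1772 -0.9842 0.0000
    outer loop
      vertex 6.0 0.1 0.0
      vertex 11.0 1.0 0.0
      vertex 11.0 1.0 21.8
    endloop
  endfacet
  facet normal 0.1772 -0.9842 0.0000
    outer loop
      vertex 6.0 0.1 0.0
      vertex 11.0 1.0 21.8
      vertex 6.0 0.1 21.8
    endloop
  endfacet
  facet normal 0.7649 -0.6441 0.0000
    outer loop
      vertex 11.0 1.0 0.0
      vertex 14.2 4.8 0.0
      vertex 14.2 4.8 21.8
    endloop
  endfacet
  facet normal 0.7649 -0.6441 0.0000
    outer loop
      vertex 11.0 1.0 0.0
      vertex 14.2 4.8 21.8
      vertex 11.0 1.0 21.8
    endloop
  endfacet
  facet normal 1.0000 0.0000 0.0000
    outer loop
      vertex 14.2 4.8 0.0
      vertex 14.2 9.8 0.0
      vertex 14.2 9.8 21.8
    endloop
  endfacet
  facet normal 1.0000 0.0000 0.0000
    outer loop
      vertex 14.2 4.8 0.0
      vertex 14.2 9.8 21.8
      vertex 14.2 4.8 21.8
    endloop
  endfacet
endsolid part

The G0 Z moves step by Δz≈2.7 mm. Every layer's G1 loop is the same polygon, so the solid is a straight extrusion of it from z=0 to z≈21.8. Closing with flat bottom and top caps and triangulating gives 32 facets — a regular 9-sided prism (a cylinder approximated with 9 flat sides), circumscribed radius ≈ 7.3 mm, height ≈ 21.8 mm.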